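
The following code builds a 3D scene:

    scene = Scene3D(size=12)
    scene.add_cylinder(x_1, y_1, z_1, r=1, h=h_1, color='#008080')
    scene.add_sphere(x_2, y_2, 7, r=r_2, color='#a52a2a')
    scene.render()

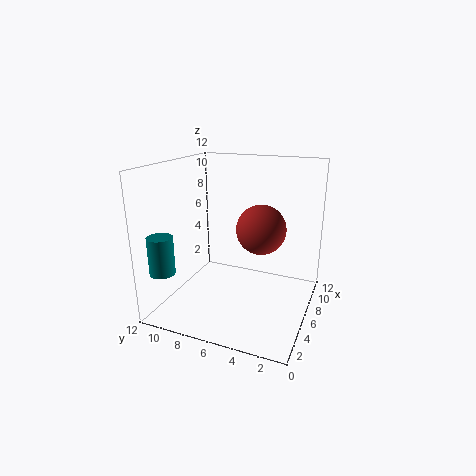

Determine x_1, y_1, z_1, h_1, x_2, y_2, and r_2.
x_1 = 1.5, y_1 = 10.5, z_1 = 4, h_1 = 3, x_2 = 6, y_2 = 4, r_2 = 2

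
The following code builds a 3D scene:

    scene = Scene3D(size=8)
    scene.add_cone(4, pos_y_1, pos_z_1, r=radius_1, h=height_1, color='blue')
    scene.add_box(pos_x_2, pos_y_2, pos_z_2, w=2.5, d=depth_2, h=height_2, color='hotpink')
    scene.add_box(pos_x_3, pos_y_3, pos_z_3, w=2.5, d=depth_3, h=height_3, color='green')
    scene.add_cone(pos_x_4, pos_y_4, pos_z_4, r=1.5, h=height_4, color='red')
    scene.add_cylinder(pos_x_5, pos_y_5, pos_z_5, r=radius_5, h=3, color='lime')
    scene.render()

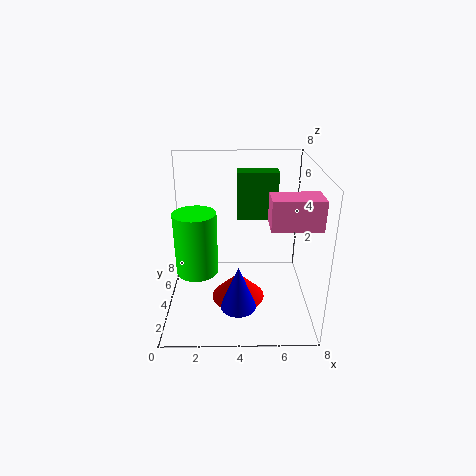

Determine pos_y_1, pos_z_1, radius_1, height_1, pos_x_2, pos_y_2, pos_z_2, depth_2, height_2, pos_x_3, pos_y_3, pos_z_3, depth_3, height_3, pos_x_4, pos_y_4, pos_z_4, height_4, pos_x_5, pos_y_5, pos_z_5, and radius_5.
pos_y_1 = 2.5
pos_z_1 = 0.5
radius_1 = 1
height_1 = 2.5
pos_x_2 = 5.5
pos_y_2 = 1.5
pos_z_2 = 5.5
depth_2 = 1.5
height_2 = 1.5
pos_x_3 = 4
pos_y_3 = 6.5
pos_z_3 = 4
depth_3 = 1
height_3 = 3
pos_x_4 = 4
pos_y_4 = 3.5
pos_z_4 = 0.5
height_4 = 1.5
pos_x_5 = 2
pos_y_5 = 1.5
pos_z_5 = 3.5
radius_5 = 1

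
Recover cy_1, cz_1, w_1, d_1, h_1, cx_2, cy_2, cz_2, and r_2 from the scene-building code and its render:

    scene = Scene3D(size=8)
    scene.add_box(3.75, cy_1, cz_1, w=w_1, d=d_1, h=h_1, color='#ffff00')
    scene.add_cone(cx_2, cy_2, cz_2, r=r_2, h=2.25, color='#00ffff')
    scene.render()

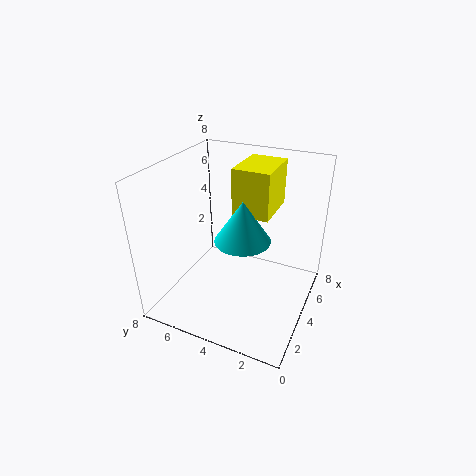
cy_1 = 2.25
cz_1 = 5.5
w_1 = 2.75
d_1 = 2
h_1 = 2.5
cx_2 = 3.5
cy_2 = 3.5
cz_2 = 4.25
r_2 = 1.5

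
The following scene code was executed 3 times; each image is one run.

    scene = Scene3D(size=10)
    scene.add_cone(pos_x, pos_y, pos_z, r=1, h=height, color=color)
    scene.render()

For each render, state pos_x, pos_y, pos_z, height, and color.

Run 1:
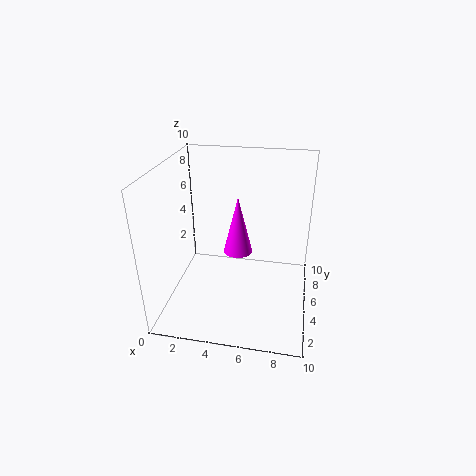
pos_x = 5, pos_y = 5, pos_z = 4, height = 4, color = 'magenta'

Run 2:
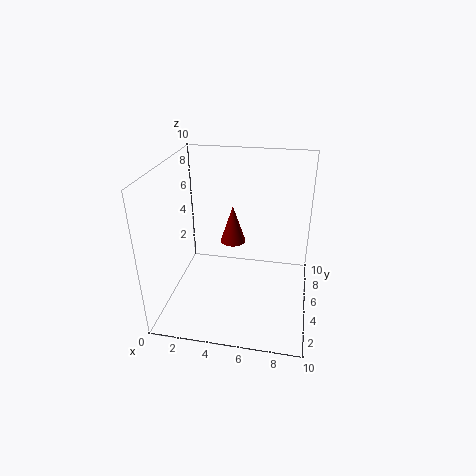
pos_x = 4, pos_y = 8, pos_z = 3, height = 3, color = 'maroon'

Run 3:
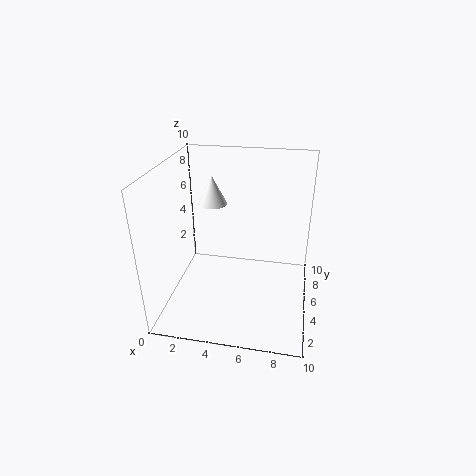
pos_x = 3, pos_y = 6, pos_z = 7, height = 2, color = 'white'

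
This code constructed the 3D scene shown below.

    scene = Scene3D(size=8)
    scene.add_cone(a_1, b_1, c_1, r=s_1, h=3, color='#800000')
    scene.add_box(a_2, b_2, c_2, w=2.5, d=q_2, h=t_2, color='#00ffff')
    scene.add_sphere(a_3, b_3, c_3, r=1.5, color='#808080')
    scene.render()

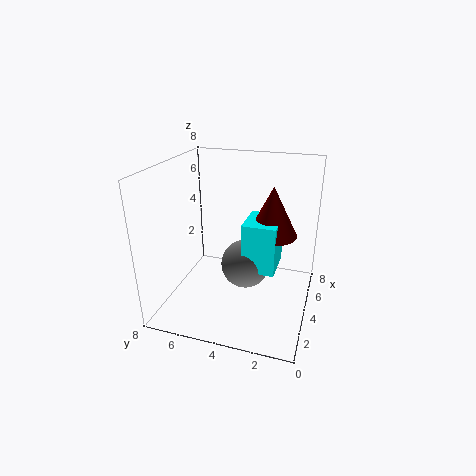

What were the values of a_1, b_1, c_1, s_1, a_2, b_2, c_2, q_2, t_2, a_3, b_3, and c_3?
a_1 = 6
b_1 = 2.5
c_1 = 3.5
s_1 = 1.5
a_2 = 4.5
b_2 = 2
c_2 = 1.5
q_2 = 2
t_2 = 3
a_3 = 5.5
b_3 = 4
c_3 = 1.5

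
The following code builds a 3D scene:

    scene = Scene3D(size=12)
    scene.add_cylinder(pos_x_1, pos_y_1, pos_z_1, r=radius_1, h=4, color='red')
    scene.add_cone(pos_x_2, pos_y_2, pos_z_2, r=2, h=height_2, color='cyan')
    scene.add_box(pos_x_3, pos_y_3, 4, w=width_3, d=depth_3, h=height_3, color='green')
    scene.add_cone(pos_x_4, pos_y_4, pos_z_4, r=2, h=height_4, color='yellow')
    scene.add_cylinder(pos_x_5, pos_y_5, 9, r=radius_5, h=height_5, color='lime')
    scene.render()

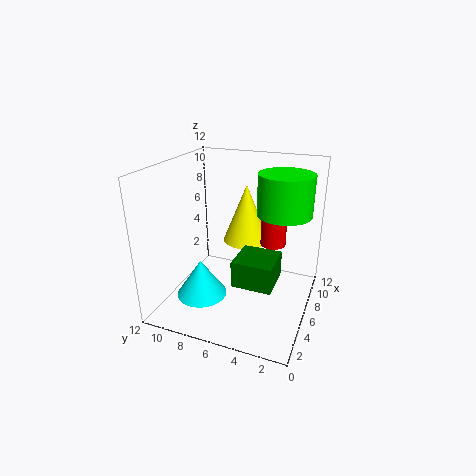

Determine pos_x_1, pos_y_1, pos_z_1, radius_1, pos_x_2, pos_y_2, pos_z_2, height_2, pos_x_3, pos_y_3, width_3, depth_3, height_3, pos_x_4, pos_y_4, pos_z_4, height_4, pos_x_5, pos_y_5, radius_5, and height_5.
pos_x_1 = 6
pos_y_1 = 3
pos_z_1 = 6
radius_1 = 1
pos_x_2 = 3
pos_y_2 = 8
pos_z_2 = 2
height_2 = 3
pos_x_3 = 2
pos_y_3 = 2
width_3 = 3
depth_3 = 3
height_3 = 2
pos_x_4 = 8
pos_y_4 = 6
pos_z_4 = 5
height_4 = 5
pos_x_5 = 5
pos_y_5 = 2
radius_5 = 2
height_5 = 3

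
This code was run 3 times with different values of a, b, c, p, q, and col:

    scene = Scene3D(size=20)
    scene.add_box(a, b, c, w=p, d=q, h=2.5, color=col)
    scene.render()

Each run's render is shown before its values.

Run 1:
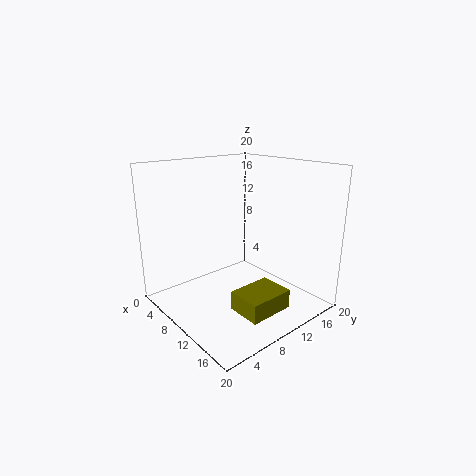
a = 14; b = 5.5; c = 2.5; p = 4.5; q = 6; col = 'olive'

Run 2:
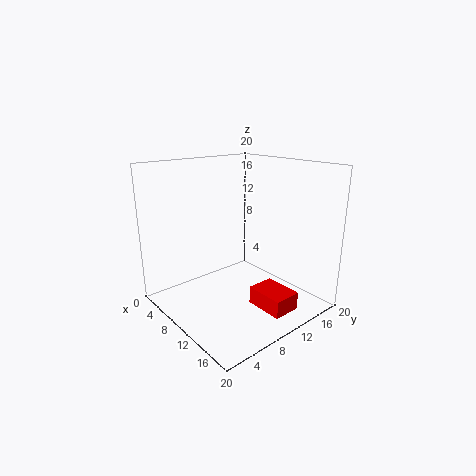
a = 12; b = 10.5; c = 0.5; p = 5.5; q = 4; col = 'red'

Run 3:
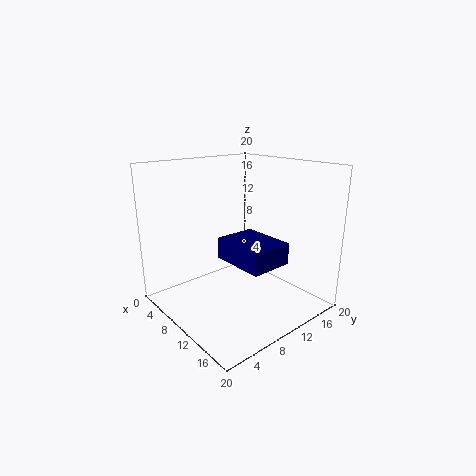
a = 13.5; b = 4; c = 10; p = 6.5; q = 5; col = 'navy'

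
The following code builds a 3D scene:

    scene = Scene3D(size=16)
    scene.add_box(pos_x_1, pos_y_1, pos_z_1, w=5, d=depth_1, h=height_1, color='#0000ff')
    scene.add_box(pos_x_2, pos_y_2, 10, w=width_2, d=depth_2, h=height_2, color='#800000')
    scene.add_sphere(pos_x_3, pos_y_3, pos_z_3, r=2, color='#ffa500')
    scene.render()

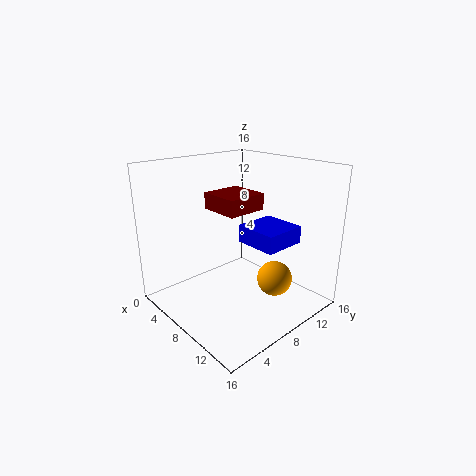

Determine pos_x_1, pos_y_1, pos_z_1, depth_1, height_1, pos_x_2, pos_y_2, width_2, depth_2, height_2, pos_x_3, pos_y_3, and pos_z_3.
pos_x_1 = 7; pos_y_1 = 9; pos_z_1 = 7; depth_1 = 5; height_1 = 2; pos_x_2 = 2; pos_y_2 = 8; width_2 = 5; depth_2 = 5; height_2 = 2; pos_x_3 = 11; pos_y_3 = 11; pos_z_3 = 3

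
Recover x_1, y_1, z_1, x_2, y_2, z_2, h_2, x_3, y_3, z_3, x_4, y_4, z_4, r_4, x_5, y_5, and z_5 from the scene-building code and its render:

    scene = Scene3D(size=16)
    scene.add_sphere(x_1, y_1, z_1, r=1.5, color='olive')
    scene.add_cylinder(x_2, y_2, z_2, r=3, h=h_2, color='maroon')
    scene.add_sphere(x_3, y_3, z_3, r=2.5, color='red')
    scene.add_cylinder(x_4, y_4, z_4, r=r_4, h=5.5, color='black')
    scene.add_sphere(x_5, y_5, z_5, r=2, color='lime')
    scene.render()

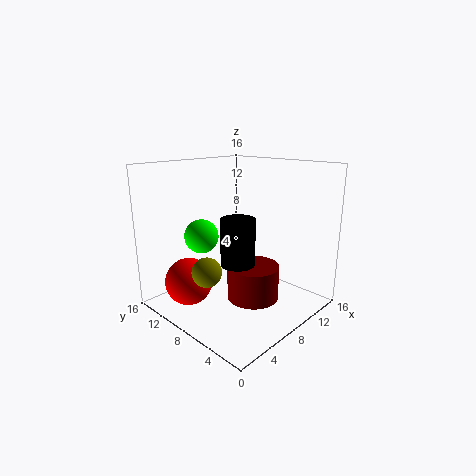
x_1 = 2.5, y_1 = 7, z_1 = 6, x_2 = 9.5, y_2 = 7, z_2 = 0.5, h_2 = 4, x_3 = 2.5, y_3 = 10, z_3 = 4, x_4 = 8.5, y_4 = 8.5, z_4 = 4.5, r_4 = 2, x_5 = 6.5, y_5 = 12.5, z_5 = 7.5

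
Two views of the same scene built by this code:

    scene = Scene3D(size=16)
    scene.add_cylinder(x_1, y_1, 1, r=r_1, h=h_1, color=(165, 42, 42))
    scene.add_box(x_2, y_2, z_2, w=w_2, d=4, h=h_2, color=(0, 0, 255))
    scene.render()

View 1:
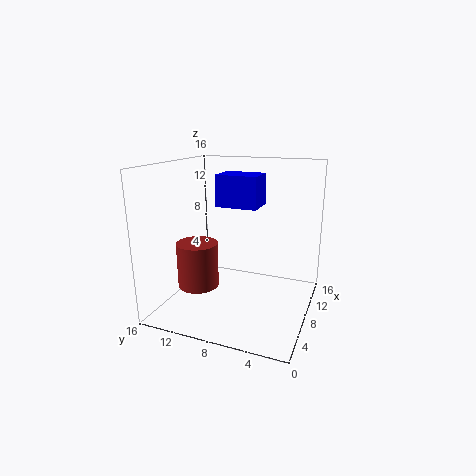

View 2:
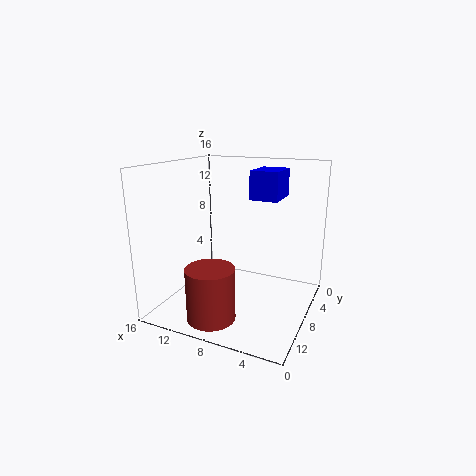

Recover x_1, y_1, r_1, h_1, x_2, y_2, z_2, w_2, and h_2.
x_1 = 8.5; y_1 = 13.5; r_1 = 2.5; h_1 = 5.5; x_2 = 3.5; y_2 = 4.5; z_2 = 12.5; w_2 = 3; h_2 = 3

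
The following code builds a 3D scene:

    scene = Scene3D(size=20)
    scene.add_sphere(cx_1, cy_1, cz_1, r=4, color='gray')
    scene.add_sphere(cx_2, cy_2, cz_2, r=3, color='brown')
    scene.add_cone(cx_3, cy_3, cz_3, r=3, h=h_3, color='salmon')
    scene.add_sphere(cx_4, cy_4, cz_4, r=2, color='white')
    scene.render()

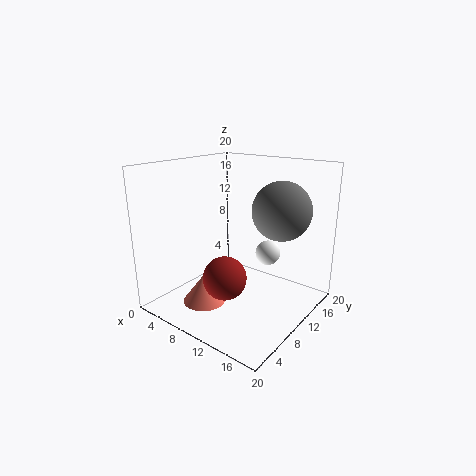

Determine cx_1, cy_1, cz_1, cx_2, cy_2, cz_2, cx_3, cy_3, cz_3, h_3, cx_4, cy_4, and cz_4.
cx_1 = 15, cy_1 = 13, cz_1 = 14, cx_2 = 10, cy_2 = 7, cz_2 = 5, cx_3 = 7, cy_3 = 6, cz_3 = 1, h_3 = 4, cx_4 = 10, cy_4 = 18, cz_4 = 5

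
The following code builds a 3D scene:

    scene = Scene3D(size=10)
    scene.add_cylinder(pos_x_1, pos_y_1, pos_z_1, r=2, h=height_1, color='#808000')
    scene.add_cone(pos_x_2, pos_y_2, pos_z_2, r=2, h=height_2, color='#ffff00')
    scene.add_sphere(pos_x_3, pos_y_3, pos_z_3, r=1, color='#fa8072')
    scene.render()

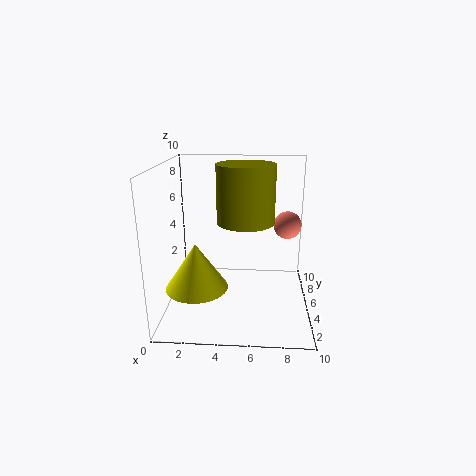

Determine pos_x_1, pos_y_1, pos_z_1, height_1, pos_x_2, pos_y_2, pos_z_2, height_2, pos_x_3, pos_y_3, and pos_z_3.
pos_x_1 = 5.5; pos_y_1 = 5.5; pos_z_1 = 6; height_1 = 4; pos_x_2 = 2.5; pos_y_2 = 2.5; pos_z_2 = 2.5; height_2 = 3; pos_x_3 = 8.5; pos_y_3 = 6.5; pos_z_3 = 5.5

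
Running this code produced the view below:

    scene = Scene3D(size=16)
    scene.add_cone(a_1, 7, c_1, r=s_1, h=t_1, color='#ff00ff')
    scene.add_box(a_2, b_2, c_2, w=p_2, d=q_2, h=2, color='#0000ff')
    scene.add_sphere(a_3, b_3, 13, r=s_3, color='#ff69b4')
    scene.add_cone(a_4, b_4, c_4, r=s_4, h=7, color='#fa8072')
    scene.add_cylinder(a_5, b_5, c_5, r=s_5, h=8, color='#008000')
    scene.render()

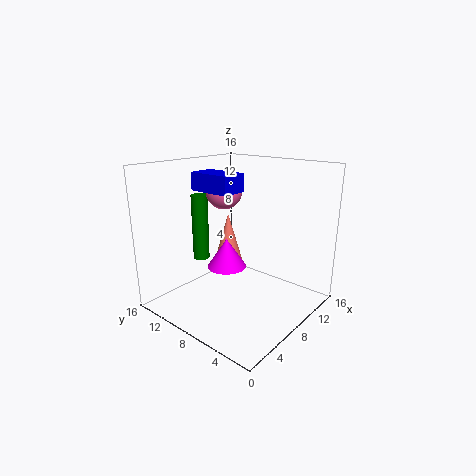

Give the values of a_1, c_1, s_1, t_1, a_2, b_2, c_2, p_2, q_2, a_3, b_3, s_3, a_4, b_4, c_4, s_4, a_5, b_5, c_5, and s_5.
a_1 = 5
c_1 = 6
s_1 = 2
t_1 = 3
a_2 = 6
b_2 = 8
c_2 = 13
p_2 = 3
q_2 = 5
a_3 = 8
b_3 = 10
s_3 = 2
a_4 = 12
b_4 = 13
c_4 = 2
s_4 = 2
a_5 = 8
b_5 = 14
c_5 = 4
s_5 = 1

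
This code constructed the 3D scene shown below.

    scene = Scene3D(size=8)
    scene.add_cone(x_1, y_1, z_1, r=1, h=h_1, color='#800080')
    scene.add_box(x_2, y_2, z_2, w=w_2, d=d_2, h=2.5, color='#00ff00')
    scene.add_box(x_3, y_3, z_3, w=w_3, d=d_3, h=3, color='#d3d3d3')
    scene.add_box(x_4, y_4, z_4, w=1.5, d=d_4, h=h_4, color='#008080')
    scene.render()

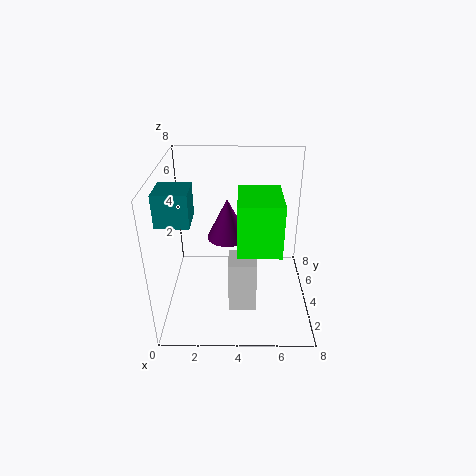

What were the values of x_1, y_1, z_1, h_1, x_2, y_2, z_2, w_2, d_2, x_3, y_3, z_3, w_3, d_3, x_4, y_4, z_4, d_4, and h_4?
x_1 = 3.5, y_1 = 2.5, z_1 = 5, h_1 = 2, x_2 = 4, y_2 = 0.5, z_2 = 5, w_2 = 2, d_2 = 2.5, x_3 = 3.5, y_3 = 2, z_3 = 0.5, w_3 = 1.5, d_3 = 1.5, x_4 = 0.5, y_4 = 0.5, z_4 = 6.5, d_4 = 1.5, h_4 = 1.5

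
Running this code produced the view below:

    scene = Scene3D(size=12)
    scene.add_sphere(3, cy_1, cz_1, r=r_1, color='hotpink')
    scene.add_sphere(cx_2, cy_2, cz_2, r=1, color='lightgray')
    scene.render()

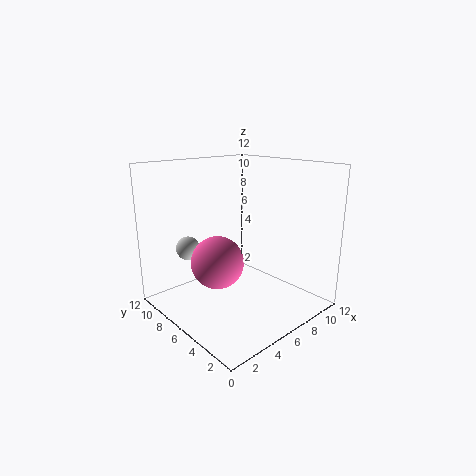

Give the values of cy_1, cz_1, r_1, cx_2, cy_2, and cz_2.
cy_1 = 5, cz_1 = 5, r_1 = 2, cx_2 = 3, cy_2 = 9, cz_2 = 5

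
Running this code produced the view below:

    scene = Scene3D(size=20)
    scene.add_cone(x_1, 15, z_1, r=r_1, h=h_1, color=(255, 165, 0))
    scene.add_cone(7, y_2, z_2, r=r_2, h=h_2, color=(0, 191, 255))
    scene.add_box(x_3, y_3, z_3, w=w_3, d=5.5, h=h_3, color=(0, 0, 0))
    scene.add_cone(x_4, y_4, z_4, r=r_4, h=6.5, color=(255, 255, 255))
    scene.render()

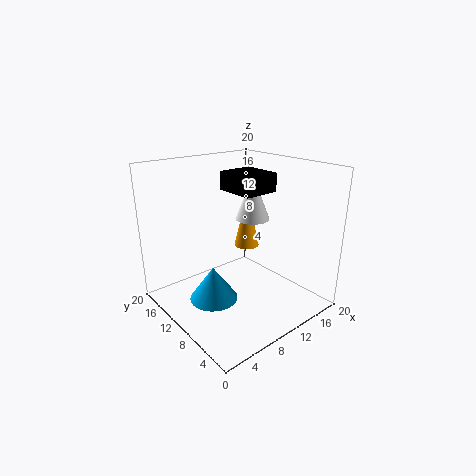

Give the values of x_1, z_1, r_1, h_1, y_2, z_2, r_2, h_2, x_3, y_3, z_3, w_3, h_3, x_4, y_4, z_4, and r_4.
x_1 = 16
z_1 = 5.5
r_1 = 2
h_1 = 9
y_2 = 12
z_2 = 0.5
r_2 = 3.5
h_2 = 5
x_3 = 9
y_3 = 7
z_3 = 16.5
w_3 = 5
h_3 = 2.5
x_4 = 14
y_4 = 11.5
z_4 = 11.5
r_4 = 2.5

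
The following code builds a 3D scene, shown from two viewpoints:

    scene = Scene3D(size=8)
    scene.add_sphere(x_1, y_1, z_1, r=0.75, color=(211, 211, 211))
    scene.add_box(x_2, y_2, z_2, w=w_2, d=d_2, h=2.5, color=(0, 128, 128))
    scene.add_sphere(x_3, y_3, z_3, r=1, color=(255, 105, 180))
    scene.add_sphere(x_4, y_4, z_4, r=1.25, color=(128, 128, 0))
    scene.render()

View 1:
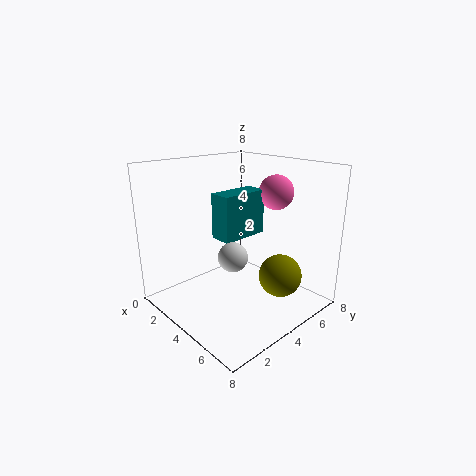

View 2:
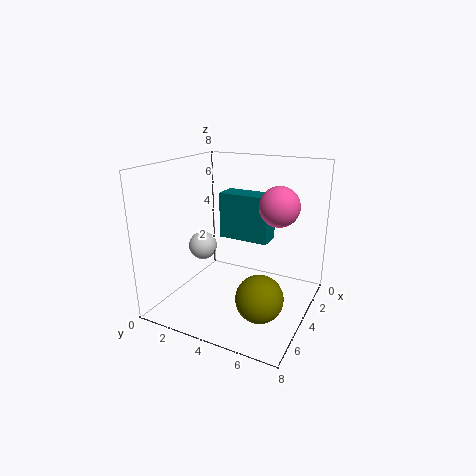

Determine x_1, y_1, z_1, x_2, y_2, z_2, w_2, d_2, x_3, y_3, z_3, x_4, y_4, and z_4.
x_1 = 5.25, y_1 = 2.5, z_1 = 3.75, x_2 = 3, y_2 = 3, z_2 = 4, w_2 = 1.25, d_2 = 2.75, x_3 = 4.5, y_3 = 6.5, z_3 = 6.25, x_4 = 5.5, y_4 = 6, z_4 = 1.5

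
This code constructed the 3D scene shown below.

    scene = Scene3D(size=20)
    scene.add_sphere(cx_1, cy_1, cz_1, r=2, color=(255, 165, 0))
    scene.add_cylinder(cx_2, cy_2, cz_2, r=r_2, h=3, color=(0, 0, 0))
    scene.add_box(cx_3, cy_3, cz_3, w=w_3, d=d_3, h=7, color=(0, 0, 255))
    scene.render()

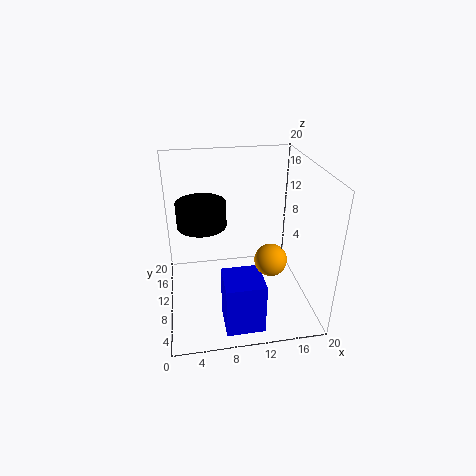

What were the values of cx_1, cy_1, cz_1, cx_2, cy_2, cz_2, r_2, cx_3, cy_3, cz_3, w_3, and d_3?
cx_1 = 13, cy_1 = 4, cz_1 = 10, cx_2 = 5, cy_2 = 7, cz_2 = 14, r_2 = 3, cx_3 = 7, cy_3 = 1, cz_3 = 1, w_3 = 5, d_3 = 5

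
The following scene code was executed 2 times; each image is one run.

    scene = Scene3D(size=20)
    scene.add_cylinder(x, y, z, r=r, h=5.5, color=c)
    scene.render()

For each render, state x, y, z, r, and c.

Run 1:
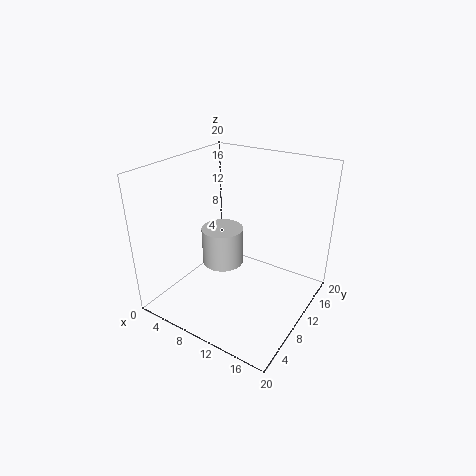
x = 7, y = 10.5, z = 5, r = 3, c = 'lightgray'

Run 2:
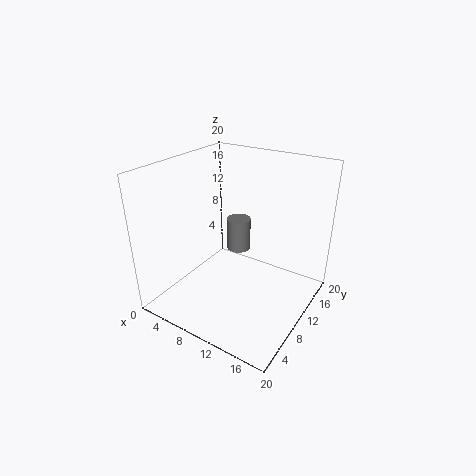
x = 5, y = 18, z = 3, r = 2, c = 'gray'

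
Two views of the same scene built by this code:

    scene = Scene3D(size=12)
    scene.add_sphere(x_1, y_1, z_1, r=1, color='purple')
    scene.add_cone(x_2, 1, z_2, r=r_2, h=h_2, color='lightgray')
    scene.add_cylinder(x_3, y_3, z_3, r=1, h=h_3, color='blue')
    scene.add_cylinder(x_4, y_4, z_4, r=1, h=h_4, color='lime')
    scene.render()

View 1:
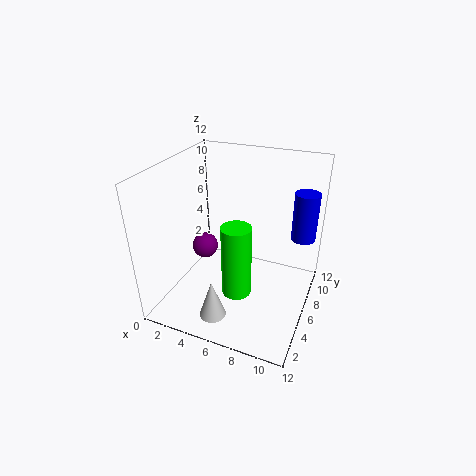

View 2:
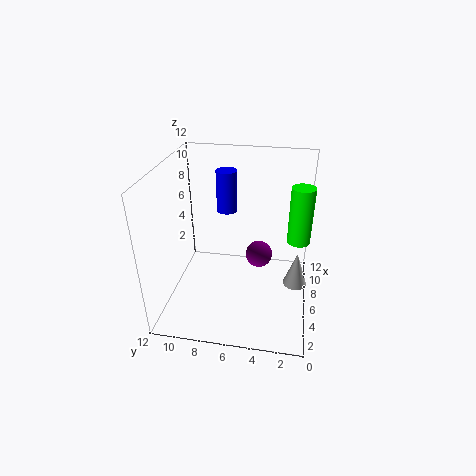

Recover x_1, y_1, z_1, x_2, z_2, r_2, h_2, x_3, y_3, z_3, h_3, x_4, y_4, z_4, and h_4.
x_1 = 4, y_1 = 4, z_1 = 6, x_2 = 6, z_2 = 2, r_2 = 1, h_2 = 3, x_3 = 11, y_3 = 8, z_3 = 6, h_3 = 4, x_4 = 8, y_4 = 1, z_4 = 5, h_4 = 5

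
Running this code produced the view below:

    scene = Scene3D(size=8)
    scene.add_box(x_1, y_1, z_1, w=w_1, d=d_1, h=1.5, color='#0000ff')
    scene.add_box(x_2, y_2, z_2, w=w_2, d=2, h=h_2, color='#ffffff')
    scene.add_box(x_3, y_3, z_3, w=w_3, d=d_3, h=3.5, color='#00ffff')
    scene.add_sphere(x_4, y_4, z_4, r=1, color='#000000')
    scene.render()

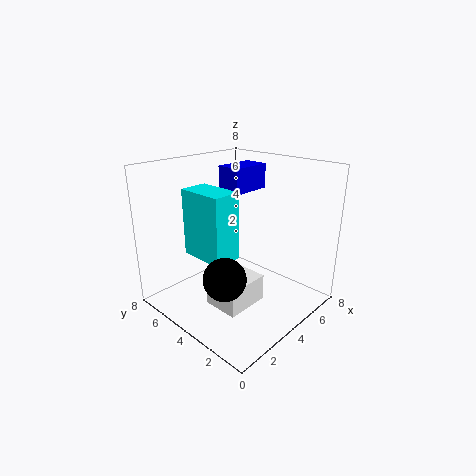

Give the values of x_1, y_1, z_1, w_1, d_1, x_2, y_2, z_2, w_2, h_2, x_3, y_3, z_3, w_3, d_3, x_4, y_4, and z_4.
x_1 = 5; y_1 = 5; z_1 = 6; w_1 = 2.5; d_1 = 1.5; x_2 = 2; y_2 = 2.5; z_2 = 0.5; w_2 = 2.5; h_2 = 1.5; x_3 = 1.5; y_3 = 3; z_3 = 3.5; w_3 = 1.5; d_3 = 2.5; x_4 = 1; y_4 = 2; z_4 = 3.5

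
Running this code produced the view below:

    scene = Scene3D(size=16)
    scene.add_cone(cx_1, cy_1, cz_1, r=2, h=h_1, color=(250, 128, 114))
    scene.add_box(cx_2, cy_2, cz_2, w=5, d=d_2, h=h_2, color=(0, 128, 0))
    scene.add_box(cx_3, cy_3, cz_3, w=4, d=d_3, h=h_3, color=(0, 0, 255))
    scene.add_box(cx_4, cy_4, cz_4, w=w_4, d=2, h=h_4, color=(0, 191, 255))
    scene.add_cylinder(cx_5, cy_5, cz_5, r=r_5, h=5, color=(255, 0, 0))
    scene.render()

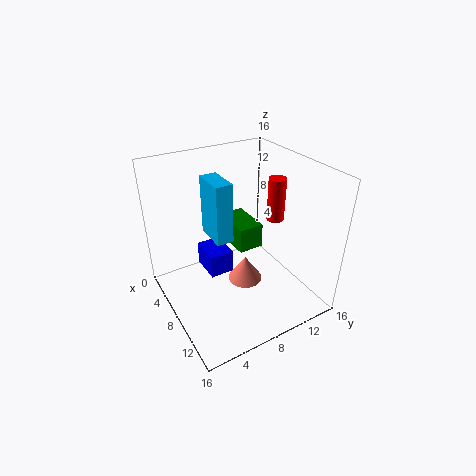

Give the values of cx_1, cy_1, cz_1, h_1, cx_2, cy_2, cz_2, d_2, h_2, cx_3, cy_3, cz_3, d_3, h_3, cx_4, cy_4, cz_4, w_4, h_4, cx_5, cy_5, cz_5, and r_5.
cx_1 = 8, cy_1 = 9, cz_1 = 2, h_1 = 3, cx_2 = 2, cy_2 = 9, cz_2 = 5, d_2 = 3, h_2 = 3, cx_3 = 1, cy_3 = 6, cz_3 = 1, d_3 = 3, h_3 = 3, cx_4 = 3, cy_4 = 6, cz_4 = 7, w_4 = 4, h_4 = 7, cx_5 = 8, cy_5 = 13, cz_5 = 9, r_5 = 1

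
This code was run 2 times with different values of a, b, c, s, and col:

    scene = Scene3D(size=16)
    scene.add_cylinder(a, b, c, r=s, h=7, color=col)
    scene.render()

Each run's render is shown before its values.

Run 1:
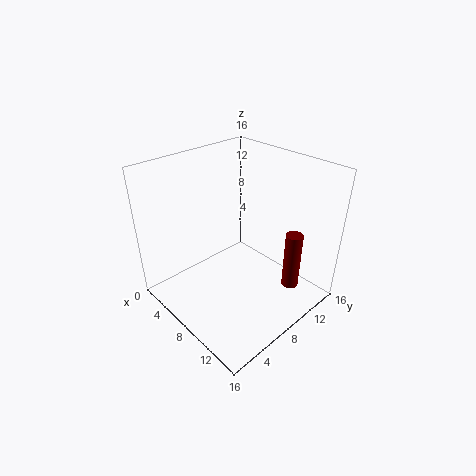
a = 12; b = 13; c = 1; s = 1; col = 'maroon'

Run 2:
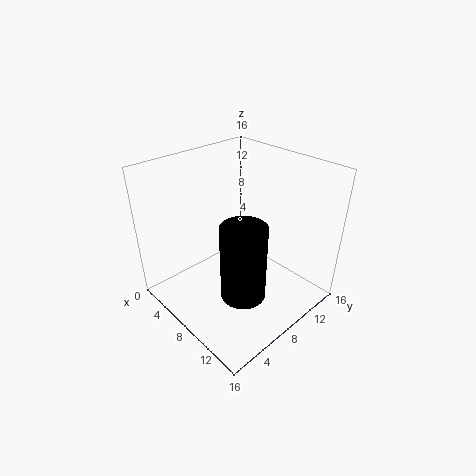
a = 14; b = 3; c = 7; s = 2; col = 'black'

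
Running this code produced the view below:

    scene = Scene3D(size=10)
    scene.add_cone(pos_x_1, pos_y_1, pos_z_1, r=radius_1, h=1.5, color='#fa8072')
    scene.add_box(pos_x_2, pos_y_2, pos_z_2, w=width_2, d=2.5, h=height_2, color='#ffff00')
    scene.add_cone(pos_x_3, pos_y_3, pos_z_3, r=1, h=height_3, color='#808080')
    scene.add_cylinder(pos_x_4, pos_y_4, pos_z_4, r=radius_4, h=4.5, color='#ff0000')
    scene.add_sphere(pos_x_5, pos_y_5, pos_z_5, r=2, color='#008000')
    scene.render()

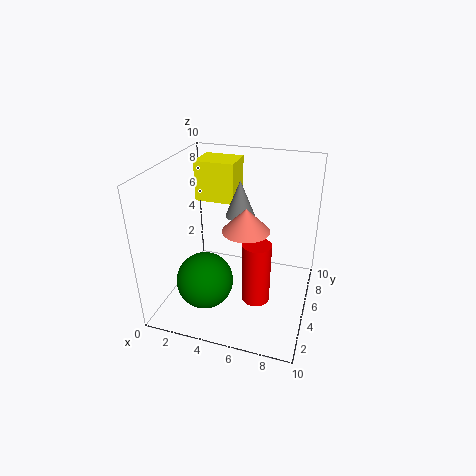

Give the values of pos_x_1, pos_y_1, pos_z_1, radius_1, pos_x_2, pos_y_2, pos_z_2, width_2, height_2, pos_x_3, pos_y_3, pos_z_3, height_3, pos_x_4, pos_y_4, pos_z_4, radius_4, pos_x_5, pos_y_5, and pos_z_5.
pos_x_1 = 6
pos_y_1 = 3.5
pos_z_1 = 6.5
radius_1 = 1.5
pos_x_2 = 1
pos_y_2 = 7
pos_z_2 = 6.5
width_2 = 3
height_2 = 3
pos_x_3 = 5
pos_y_3 = 5.5
pos_z_3 = 6.5
height_3 = 2.5
pos_x_4 = 6.5
pos_y_4 = 4.5
pos_z_4 = 0.5
radius_4 = 1
pos_x_5 = 3
pos_y_5 = 3.5
pos_z_5 = 2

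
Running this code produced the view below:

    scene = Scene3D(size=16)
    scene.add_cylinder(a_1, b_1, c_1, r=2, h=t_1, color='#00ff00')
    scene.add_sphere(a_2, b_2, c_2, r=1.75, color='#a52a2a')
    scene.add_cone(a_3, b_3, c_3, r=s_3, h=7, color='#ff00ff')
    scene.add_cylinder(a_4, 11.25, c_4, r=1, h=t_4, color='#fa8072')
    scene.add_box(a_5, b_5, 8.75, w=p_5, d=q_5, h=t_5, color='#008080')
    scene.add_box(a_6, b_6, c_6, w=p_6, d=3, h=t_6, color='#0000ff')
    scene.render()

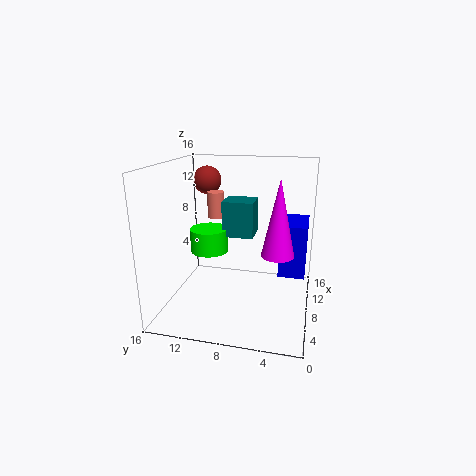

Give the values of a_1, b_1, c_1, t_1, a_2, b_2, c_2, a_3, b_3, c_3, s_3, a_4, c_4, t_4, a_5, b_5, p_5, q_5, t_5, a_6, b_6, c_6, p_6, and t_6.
a_1 = 6.25
b_1 = 10.75
c_1 = 7
t_1 = 2.5
a_2 = 13.5
b_2 = 13.25
c_2 = 13.25
a_3 = 2.5
b_3 = 3
c_3 = 8.75
s_3 = 1.5
a_4 = 10.5
c_4 = 9.5
t_4 = 3
a_5 = 6
b_5 = 6
p_5 = 3
q_5 = 3.25
t_5 = 3.75
a_6 = 8.5
b_6 = 0.5
c_6 = 3.5
p_6 = 5.25
t_6 = 6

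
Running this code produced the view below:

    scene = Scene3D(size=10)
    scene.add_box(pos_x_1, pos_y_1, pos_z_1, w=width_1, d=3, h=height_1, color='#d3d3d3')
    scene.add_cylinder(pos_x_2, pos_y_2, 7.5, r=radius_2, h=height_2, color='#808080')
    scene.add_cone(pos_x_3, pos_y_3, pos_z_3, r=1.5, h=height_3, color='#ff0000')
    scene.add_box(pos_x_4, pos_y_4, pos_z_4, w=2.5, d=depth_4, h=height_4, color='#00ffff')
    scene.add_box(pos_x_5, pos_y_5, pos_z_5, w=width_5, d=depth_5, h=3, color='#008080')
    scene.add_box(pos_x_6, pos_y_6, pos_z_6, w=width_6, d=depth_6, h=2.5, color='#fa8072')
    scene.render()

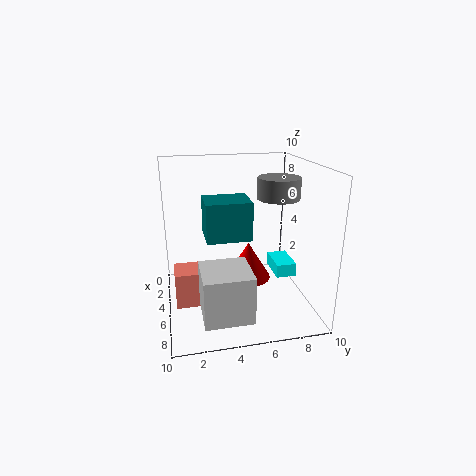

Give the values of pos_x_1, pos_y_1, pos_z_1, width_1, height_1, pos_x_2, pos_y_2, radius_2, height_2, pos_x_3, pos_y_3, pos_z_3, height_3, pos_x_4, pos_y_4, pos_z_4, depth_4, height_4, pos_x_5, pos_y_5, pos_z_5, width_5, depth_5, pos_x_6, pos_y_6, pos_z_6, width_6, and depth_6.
pos_x_1 = 7; pos_y_1 = 2; pos_z_1 = 1.5; width_1 = 3; height_1 = 3; pos_x_2 = 4.5; pos_y_2 = 8; radius_2 = 1.5; height_2 = 1.5; pos_x_3 = 6; pos_y_3 = 5.5; pos_z_3 = 2.5; height_3 = 2.5; pos_x_4 = 2.5; pos_y_4 = 8; pos_z_4 = 1.5; depth_4 = 1.5; height_4 = 1; pos_x_5 = 0.5; pos_y_5 = 3; pos_z_5 = 4; width_5 = 3; depth_5 = 3.5; pos_x_6 = 4; pos_y_6 = 0.5; pos_z_6 = 0.5; width_6 = 2; depth_6 = 3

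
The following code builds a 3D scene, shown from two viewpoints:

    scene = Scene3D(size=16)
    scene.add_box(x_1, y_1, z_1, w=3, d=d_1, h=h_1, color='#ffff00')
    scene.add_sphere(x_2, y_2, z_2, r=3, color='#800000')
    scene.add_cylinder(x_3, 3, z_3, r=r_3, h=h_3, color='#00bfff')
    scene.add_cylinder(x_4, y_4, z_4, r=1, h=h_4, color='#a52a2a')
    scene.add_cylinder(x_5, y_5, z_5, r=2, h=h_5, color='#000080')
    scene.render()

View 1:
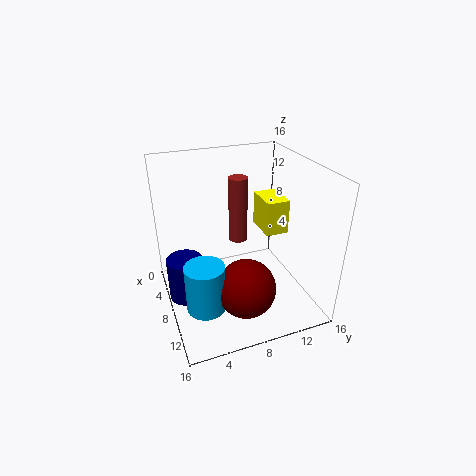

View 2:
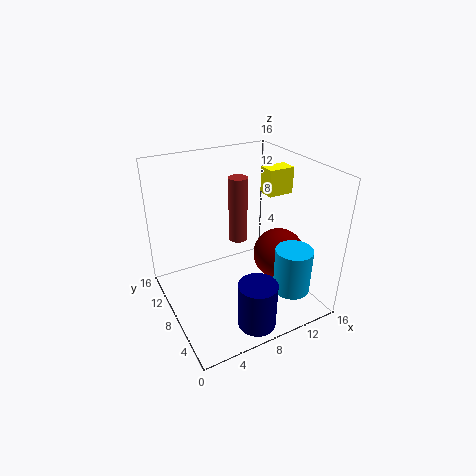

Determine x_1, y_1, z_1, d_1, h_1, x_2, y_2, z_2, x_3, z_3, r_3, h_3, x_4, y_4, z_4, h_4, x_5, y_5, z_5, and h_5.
x_1 = 12; y_1 = 8; z_1 = 12; d_1 = 2; h_1 = 3; x_2 = 13; y_2 = 7; z_2 = 5; x_3 = 12; z_3 = 3; r_3 = 2; h_3 = 5; x_4 = 8; y_4 = 8; z_4 = 8; h_4 = 7; x_5 = 7; y_5 = 2; z_5 = 1; h_5 = 5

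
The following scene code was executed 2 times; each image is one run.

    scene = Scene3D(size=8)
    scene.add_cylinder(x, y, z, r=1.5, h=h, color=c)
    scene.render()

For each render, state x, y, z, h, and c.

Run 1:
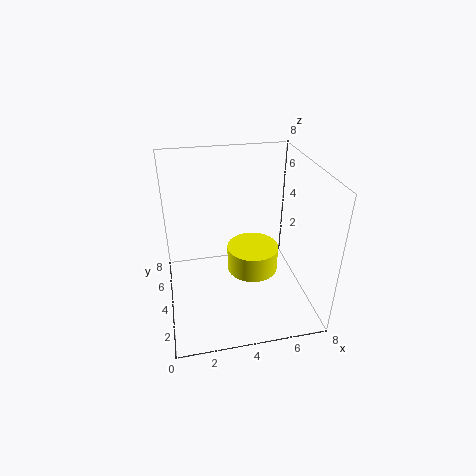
x = 5
y = 4.5
z = 1.5
h = 1.5
c = 'yellow'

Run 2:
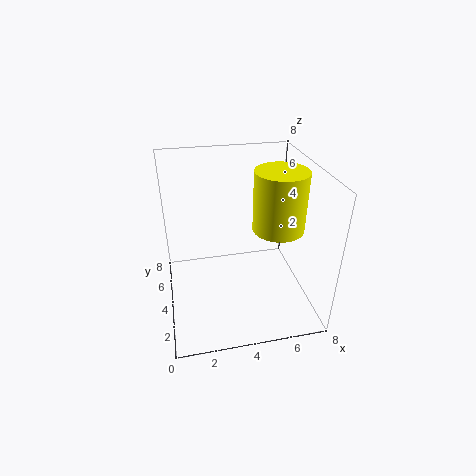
x = 6.5
y = 4.5
z = 4
h = 3.5
c = 'yellow'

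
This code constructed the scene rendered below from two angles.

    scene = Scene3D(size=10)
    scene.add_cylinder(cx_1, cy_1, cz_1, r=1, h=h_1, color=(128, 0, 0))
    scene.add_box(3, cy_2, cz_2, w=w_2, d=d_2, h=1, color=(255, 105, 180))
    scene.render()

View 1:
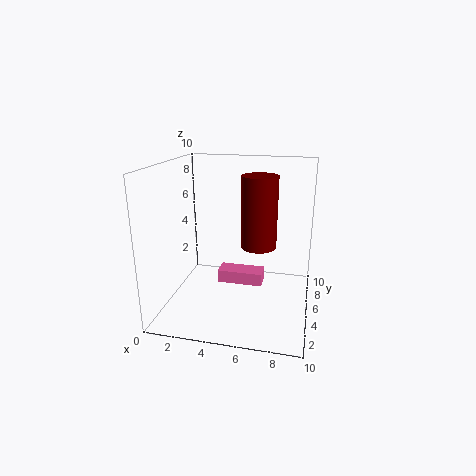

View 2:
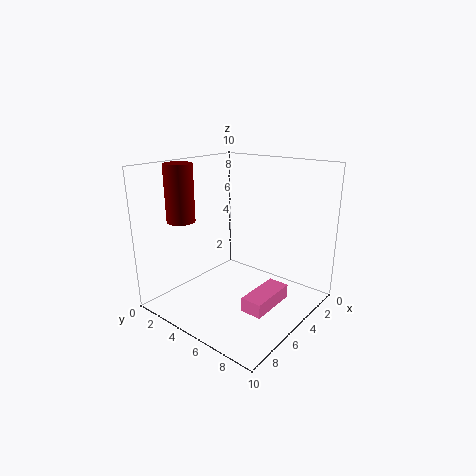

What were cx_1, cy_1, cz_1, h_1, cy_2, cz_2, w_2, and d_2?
cx_1 = 7, cy_1 = 1.5, cz_1 = 6, h_1 = 4, cy_2 = 6.5, cz_2 = 0.5, w_2 = 3.5, d_2 = 1.5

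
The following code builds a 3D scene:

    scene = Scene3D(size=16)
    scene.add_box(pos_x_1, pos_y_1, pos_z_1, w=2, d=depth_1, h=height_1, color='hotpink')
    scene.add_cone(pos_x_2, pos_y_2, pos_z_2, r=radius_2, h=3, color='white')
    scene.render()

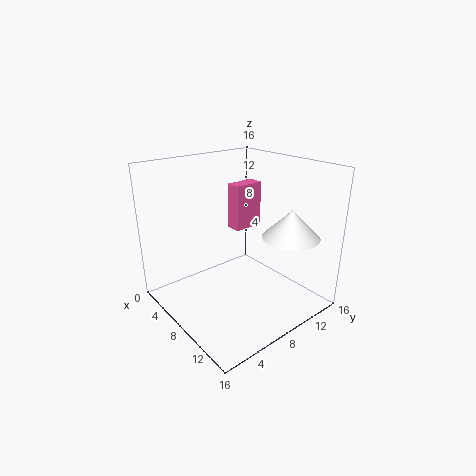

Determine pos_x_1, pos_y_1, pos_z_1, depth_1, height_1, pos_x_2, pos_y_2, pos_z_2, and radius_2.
pos_x_1 = 1, pos_y_1 = 12, pos_z_1 = 6, depth_1 = 4, height_1 = 6, pos_x_2 = 13, pos_y_2 = 11, pos_z_2 = 9, radius_2 = 3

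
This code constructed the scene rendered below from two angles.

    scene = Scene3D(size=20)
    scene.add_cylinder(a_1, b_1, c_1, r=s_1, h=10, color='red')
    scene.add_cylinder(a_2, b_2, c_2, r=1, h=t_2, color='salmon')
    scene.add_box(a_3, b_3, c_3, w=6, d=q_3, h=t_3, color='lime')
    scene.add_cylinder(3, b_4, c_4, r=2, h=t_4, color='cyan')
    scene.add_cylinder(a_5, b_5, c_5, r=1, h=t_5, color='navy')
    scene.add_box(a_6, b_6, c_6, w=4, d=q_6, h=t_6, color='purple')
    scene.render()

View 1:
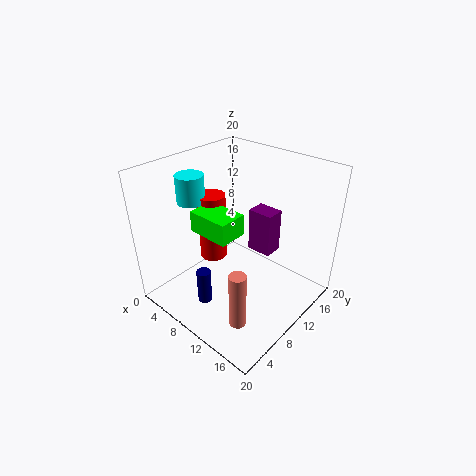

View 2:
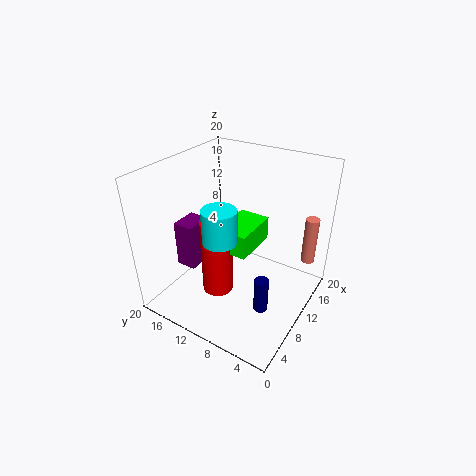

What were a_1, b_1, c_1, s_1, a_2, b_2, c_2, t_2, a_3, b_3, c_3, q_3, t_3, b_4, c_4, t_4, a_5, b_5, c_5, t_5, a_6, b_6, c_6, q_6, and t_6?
a_1 = 5
b_1 = 10
c_1 = 5
s_1 = 2
a_2 = 17
b_2 = 2
c_2 = 5
t_2 = 7
a_3 = 5
b_3 = 6
c_3 = 11
q_3 = 4
t_3 = 3
b_4 = 8
c_4 = 14
t_4 = 4
a_5 = 8
b_5 = 5
c_5 = 1
t_5 = 5
a_6 = 7
b_6 = 16
c_6 = 4
q_6 = 3
t_6 = 7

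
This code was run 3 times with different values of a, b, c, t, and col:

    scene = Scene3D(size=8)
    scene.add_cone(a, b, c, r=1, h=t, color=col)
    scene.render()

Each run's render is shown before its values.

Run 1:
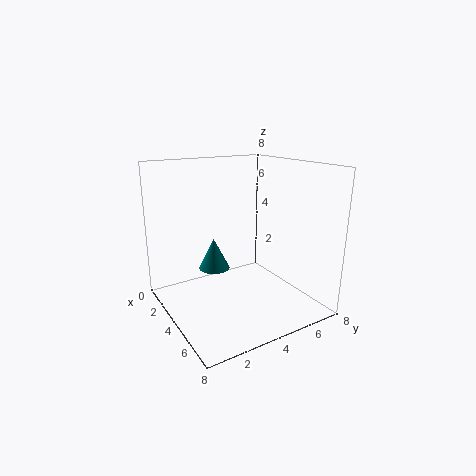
a = 1; b = 4; c = 1; t = 2; col = 'teal'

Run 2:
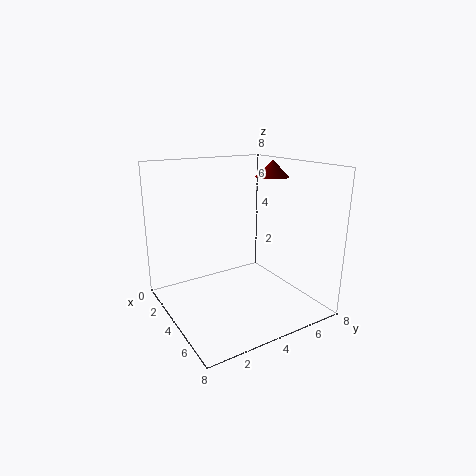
a = 3; b = 7; c = 7; t = 1; col = 'maroon'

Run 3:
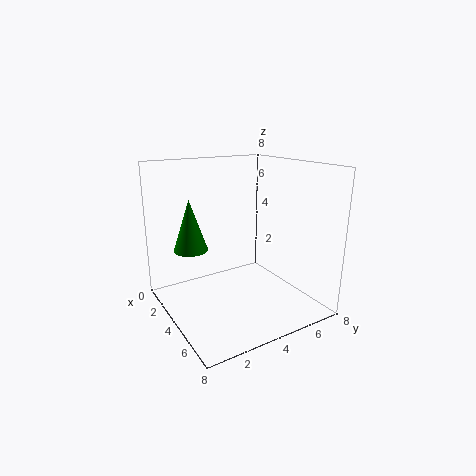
a = 2; b = 2; c = 3; t = 3; col = 'green'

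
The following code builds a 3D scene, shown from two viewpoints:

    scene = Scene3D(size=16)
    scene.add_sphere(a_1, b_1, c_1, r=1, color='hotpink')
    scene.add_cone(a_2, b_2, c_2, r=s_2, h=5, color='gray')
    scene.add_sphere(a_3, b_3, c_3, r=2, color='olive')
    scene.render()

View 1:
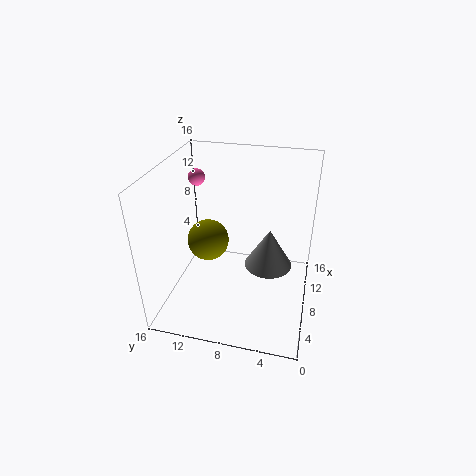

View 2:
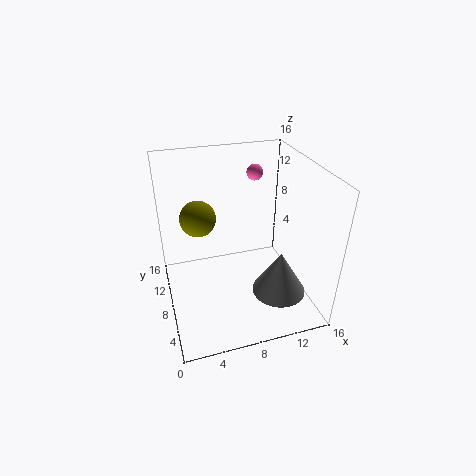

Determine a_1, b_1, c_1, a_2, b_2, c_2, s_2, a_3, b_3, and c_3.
a_1 = 12, b_1 = 14, c_1 = 13, a_2 = 12, b_2 = 5, c_2 = 2, s_2 = 3, a_3 = 4, b_3 = 10, c_3 = 10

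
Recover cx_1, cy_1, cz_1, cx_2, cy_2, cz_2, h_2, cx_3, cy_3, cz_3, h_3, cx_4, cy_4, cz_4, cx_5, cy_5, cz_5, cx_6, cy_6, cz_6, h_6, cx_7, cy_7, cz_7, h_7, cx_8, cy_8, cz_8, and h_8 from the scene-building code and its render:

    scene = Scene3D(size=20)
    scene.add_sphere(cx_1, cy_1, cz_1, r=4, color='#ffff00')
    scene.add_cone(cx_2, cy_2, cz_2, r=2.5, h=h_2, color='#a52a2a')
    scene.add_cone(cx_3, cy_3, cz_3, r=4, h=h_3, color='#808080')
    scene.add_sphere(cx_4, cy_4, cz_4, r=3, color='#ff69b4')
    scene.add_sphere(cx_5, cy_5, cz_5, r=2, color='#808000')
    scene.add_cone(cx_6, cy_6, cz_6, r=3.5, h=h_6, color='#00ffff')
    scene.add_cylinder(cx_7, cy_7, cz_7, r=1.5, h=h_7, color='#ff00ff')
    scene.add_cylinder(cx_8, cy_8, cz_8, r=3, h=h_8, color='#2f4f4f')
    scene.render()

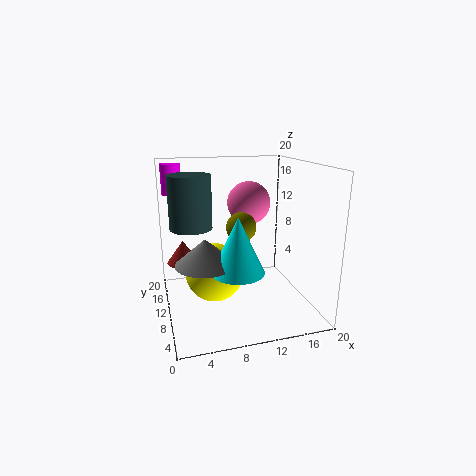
cx_1 = 6.5, cy_1 = 9.5, cz_1 = 5.5, cx_2 = 3, cy_2 = 16.5, cz_2 = 4.5, h_2 = 3.5, cx_3 = 5, cy_3 = 8, cz_3 = 7.5, h_3 = 3.5, cx_4 = 12, cy_4 = 11.5, cz_4 = 14.5, cx_5 = 10, cy_5 = 8.5, cz_5 = 12, cx_6 = 9, cy_6 = 6.5, cz_6 = 6.5, h_6 = 7.5, cx_7 = 2, cy_7 = 18, cz_7 = 15, h_7 = 4.5, cx_8 = 4, cy_8 = 13, cz_8 = 11, h_8 = 7.5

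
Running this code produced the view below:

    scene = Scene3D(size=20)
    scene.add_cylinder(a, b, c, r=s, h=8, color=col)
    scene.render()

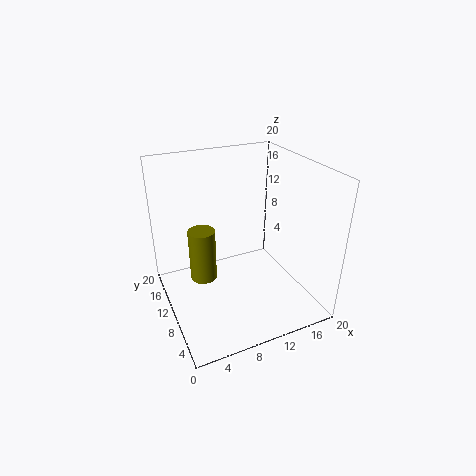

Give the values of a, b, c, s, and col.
a = 6, b = 14, c = 2, s = 2, col = 'olive'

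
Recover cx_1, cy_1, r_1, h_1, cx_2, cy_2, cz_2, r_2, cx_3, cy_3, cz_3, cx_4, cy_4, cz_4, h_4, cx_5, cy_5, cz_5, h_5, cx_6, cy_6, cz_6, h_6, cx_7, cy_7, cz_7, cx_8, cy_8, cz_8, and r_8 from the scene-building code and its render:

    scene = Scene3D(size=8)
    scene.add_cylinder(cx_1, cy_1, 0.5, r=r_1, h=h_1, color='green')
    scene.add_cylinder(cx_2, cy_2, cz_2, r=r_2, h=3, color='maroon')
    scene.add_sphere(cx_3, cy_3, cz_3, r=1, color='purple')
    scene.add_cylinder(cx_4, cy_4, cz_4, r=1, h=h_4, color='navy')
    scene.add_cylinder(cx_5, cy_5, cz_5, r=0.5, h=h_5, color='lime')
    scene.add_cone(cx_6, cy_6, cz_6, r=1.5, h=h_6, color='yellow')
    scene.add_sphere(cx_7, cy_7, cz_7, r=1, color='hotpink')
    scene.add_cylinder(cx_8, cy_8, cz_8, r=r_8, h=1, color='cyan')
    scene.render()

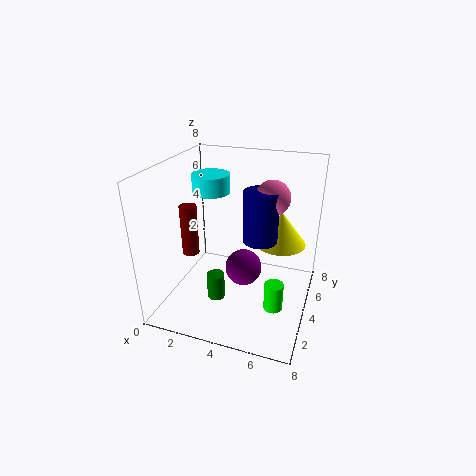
cx_1 = 3; cy_1 = 3; r_1 = 0.5; h_1 = 1.5; cx_2 = 1; cy_2 = 4; cz_2 = 2.5; r_2 = 0.5; cx_3 = 4.5; cy_3 = 3.5; cz_3 = 2.5; cx_4 = 5; cy_4 = 5; cz_4 = 3.5; h_4 = 3; cx_5 = 6.5; cy_5 = 2.5; cz_5 = 1; h_5 = 1.5; cx_6 = 6; cy_6 = 6; cz_6 = 3; h_6 = 2; cx_7 = 5.5; cy_7 = 5.5; cz_7 = 6; cx_8 = 2.5; cy_8 = 4; cz_8 = 6.5; r_8 = 1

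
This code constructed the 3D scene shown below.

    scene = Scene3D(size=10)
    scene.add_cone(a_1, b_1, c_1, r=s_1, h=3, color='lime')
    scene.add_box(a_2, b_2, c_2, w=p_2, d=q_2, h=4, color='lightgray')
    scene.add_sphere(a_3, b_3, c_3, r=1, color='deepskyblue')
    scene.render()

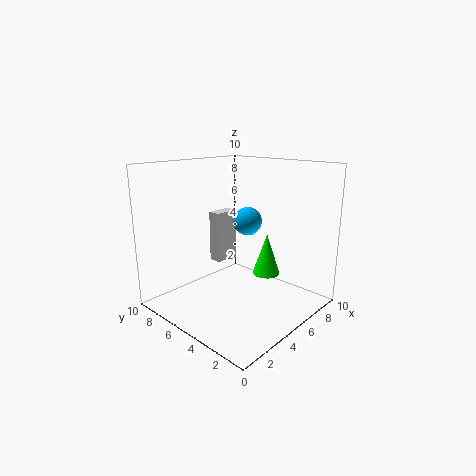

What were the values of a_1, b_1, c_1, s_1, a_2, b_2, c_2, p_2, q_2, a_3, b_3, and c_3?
a_1 = 7, b_1 = 4, c_1 = 2, s_1 = 1, a_2 = 6, b_2 = 8, c_2 = 2, p_2 = 2, q_2 = 1, a_3 = 6, b_3 = 5, c_3 = 6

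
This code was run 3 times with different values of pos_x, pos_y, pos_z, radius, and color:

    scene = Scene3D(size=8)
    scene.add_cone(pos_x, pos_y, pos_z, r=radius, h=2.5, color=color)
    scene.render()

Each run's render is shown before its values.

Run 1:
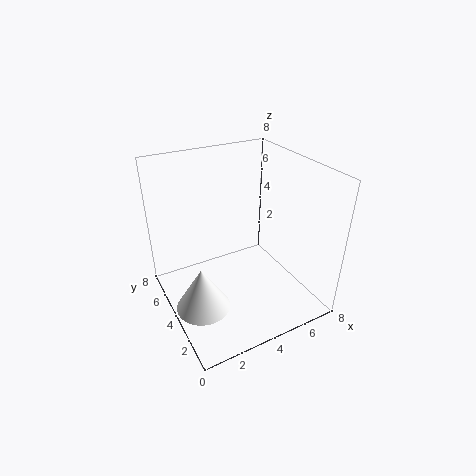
pos_x = 1.5
pos_y = 3.5
pos_z = 0.5
radius = 1.5
color = 'white'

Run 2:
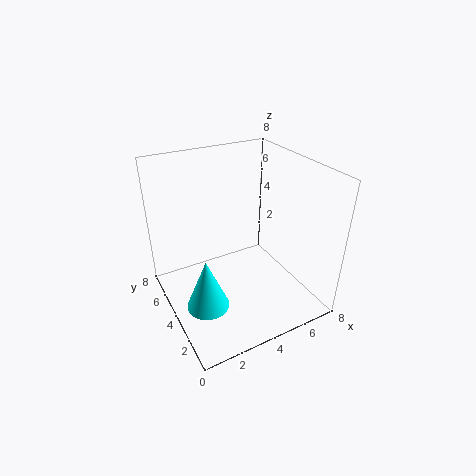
pos_x = 1
pos_y = 1.5
pos_z = 2.5
radius = 1
color = 'cyan'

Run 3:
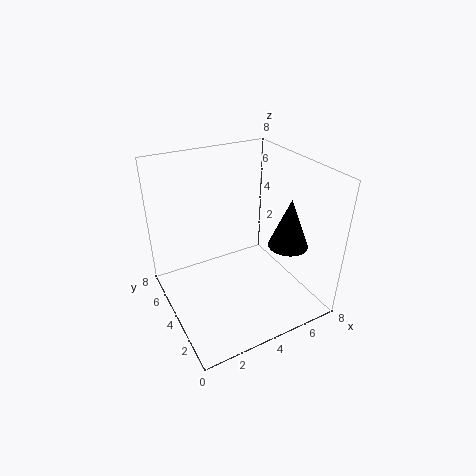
pos_x = 5.5
pos_y = 1.5
pos_z = 4.5
radius = 1
color = 'black'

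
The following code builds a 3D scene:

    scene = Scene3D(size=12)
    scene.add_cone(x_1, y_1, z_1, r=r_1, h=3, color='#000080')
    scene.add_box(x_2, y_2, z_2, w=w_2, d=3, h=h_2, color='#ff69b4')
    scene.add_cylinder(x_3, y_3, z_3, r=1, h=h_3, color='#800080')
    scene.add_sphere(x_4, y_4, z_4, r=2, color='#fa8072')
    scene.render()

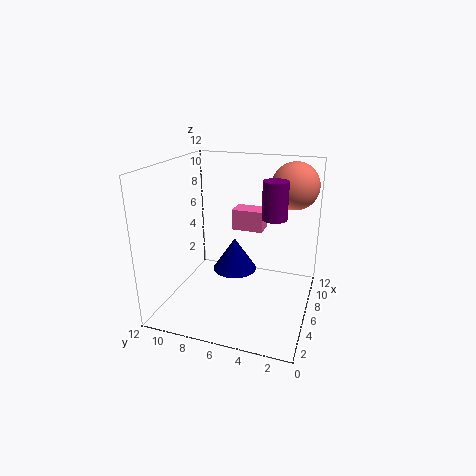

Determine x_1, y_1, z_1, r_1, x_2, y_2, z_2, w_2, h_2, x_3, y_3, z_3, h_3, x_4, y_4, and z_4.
x_1 = 8; y_1 = 7; z_1 = 2; r_1 = 2; x_2 = 10; y_2 = 5; z_2 = 5; w_2 = 2; h_2 = 2; x_3 = 6; y_3 = 3; z_3 = 8; h_3 = 3; x_4 = 9; y_4 = 2; z_4 = 10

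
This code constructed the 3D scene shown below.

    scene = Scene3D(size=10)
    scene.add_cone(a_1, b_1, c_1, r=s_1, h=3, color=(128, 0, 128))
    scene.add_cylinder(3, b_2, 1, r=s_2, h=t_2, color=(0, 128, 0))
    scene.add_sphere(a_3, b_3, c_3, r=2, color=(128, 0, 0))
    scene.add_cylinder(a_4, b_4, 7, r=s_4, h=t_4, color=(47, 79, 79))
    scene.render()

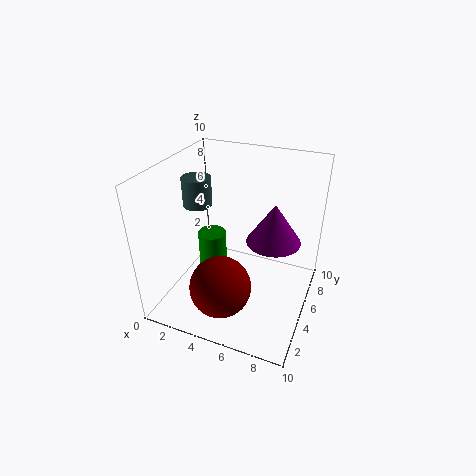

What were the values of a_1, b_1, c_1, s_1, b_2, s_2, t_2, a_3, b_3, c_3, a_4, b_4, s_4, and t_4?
a_1 = 7; b_1 = 7; c_1 = 4; s_1 = 2; b_2 = 5; s_2 = 1; t_2 = 4; a_3 = 5; b_3 = 2; c_3 = 3; a_4 = 2; b_4 = 5; s_4 = 1; t_4 = 2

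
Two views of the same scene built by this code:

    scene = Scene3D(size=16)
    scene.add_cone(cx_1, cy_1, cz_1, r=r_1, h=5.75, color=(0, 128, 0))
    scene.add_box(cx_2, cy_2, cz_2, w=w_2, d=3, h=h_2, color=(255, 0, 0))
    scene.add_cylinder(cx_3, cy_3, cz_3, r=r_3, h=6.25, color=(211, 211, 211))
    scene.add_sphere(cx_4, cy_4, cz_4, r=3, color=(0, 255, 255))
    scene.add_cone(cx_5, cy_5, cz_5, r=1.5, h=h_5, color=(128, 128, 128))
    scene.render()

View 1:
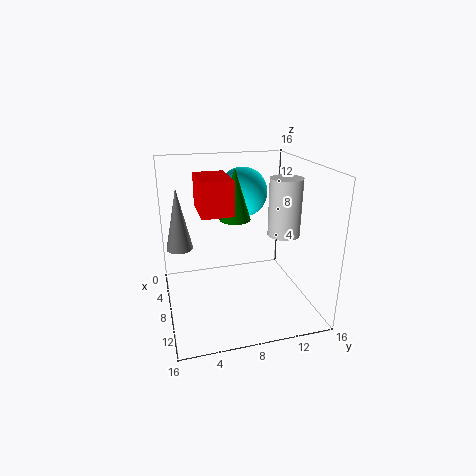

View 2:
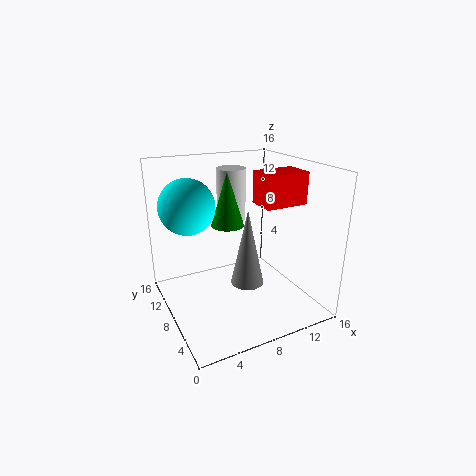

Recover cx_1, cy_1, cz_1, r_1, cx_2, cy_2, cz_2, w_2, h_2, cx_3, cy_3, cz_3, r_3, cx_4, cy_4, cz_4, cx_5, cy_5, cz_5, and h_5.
cx_1 = 6.75, cy_1 = 8, cz_1 = 9.75, r_1 = 1.75, cx_2 = 8.75, cy_2 = 3.25, cz_2 = 12.5, w_2 = 4.5, h_2 = 3.25, cx_3 = 9.5, cy_3 = 12.75, cz_3 = 8.5, r_3 = 1.75, cx_4 = 3, cy_4 = 10, cz_4 = 11.75, cx_5 = 5.75, cy_5 = 1.75, cz_5 = 6.5, h_5 = 7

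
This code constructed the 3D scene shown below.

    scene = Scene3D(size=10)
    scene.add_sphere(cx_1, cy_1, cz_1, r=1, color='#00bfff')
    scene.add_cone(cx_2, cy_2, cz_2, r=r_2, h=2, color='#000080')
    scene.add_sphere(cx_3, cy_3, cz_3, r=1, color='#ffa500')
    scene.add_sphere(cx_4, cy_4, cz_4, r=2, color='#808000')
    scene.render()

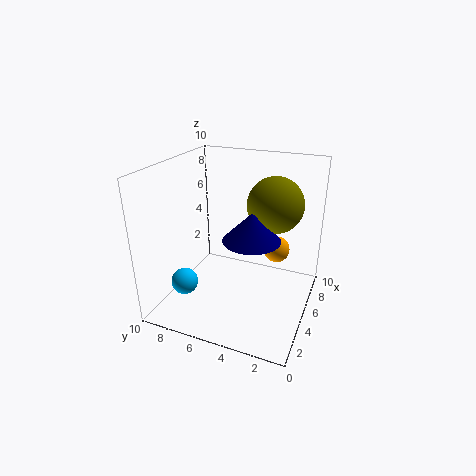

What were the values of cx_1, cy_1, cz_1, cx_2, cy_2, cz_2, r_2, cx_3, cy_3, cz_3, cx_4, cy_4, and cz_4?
cx_1 = 4; cy_1 = 9; cz_1 = 1; cx_2 = 5; cy_2 = 4; cz_2 = 5; r_2 = 2; cx_3 = 8; cy_3 = 3; cz_3 = 3; cx_4 = 7; cy_4 = 3; cz_4 = 7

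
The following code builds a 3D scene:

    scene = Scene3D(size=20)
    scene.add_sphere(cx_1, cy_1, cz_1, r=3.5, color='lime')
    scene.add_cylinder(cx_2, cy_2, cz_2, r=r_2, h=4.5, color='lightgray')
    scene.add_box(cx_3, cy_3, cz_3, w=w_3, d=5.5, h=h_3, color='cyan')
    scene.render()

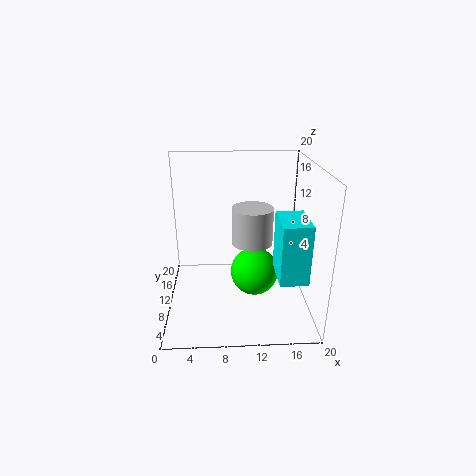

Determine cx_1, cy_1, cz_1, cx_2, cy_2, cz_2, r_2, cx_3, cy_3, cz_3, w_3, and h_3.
cx_1 = 12.5
cy_1 = 11
cz_1 = 4
cx_2 = 11.5
cy_2 = 5.5
cz_2 = 11.5
r_2 = 2.5
cx_3 = 14.5
cy_3 = 1.5
cz_3 = 7.5
w_3 = 3.5
h_3 = 7.5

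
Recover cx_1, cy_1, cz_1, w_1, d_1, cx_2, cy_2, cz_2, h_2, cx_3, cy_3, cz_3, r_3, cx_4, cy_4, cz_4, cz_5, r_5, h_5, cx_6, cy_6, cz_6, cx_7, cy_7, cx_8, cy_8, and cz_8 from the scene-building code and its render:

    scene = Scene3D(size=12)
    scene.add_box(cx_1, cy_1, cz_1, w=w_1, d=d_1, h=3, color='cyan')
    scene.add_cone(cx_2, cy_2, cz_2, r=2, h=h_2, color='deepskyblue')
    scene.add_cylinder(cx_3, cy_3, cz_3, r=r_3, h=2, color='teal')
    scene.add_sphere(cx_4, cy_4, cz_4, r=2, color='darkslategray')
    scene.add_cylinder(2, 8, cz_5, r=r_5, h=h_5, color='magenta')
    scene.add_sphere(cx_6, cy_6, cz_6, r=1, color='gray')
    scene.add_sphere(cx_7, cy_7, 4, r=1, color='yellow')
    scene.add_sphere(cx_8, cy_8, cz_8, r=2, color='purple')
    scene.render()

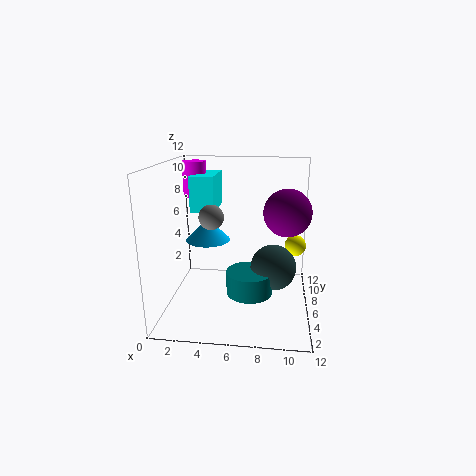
cx_1 = 2, cy_1 = 6, cz_1 = 8, w_1 = 2, d_1 = 4, cx_2 = 3, cy_2 = 8, cz_2 = 5, h_2 = 2, cx_3 = 7, cy_3 = 6, cz_3 = 1, r_3 = 2, cx_4 = 9, cy_4 = 7, cz_4 = 3, cz_5 = 9, r_5 = 1, h_5 = 3, cx_6 = 4, cy_6 = 5, cz_6 = 8, cx_7 = 11, cy_7 = 10, cx_8 = 10, cy_8 = 7, cz_8 = 8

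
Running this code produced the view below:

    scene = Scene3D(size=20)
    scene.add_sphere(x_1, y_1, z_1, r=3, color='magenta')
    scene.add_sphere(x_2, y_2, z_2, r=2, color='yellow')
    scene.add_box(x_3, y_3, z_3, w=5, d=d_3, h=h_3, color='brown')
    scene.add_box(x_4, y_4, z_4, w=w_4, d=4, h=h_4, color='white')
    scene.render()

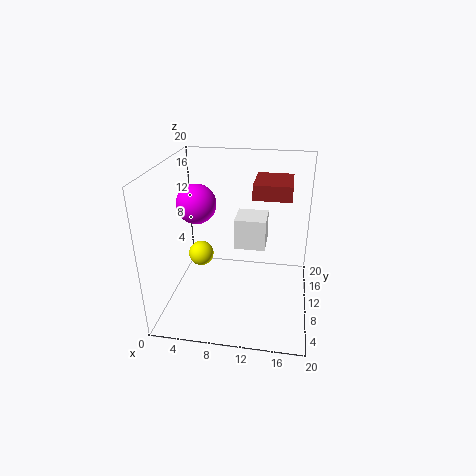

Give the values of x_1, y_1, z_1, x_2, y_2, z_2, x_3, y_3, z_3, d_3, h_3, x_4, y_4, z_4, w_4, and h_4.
x_1 = 3; y_1 = 14; z_1 = 13; x_2 = 3; y_2 = 15; z_2 = 4; x_3 = 12; y_3 = 9; z_3 = 16; d_3 = 6; h_3 = 2; x_4 = 10; y_4 = 7; z_4 = 10; w_4 = 4; h_4 = 4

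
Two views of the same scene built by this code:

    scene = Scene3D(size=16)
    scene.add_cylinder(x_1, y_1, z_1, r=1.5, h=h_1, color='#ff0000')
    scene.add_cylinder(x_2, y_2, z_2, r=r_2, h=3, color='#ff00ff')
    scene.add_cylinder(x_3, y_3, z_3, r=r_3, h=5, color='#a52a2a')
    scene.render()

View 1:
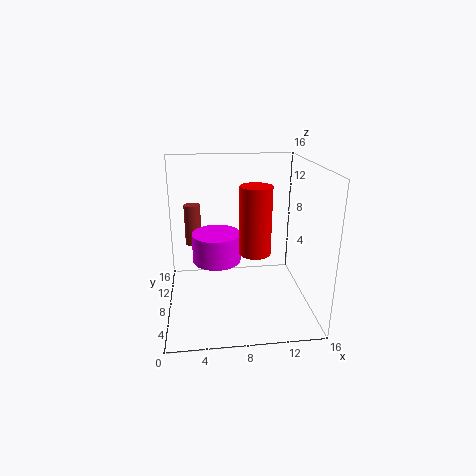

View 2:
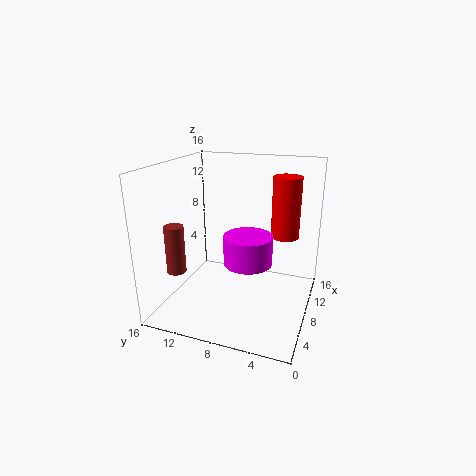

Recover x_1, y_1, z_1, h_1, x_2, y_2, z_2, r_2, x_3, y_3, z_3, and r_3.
x_1 = 9; y_1 = 3; z_1 = 8.5; h_1 = 6.5; x_2 = 5.5; y_2 = 6; z_2 = 6.5; r_2 = 2.5; x_3 = 3; y_3 = 13; z_3 = 5.5; r_3 = 1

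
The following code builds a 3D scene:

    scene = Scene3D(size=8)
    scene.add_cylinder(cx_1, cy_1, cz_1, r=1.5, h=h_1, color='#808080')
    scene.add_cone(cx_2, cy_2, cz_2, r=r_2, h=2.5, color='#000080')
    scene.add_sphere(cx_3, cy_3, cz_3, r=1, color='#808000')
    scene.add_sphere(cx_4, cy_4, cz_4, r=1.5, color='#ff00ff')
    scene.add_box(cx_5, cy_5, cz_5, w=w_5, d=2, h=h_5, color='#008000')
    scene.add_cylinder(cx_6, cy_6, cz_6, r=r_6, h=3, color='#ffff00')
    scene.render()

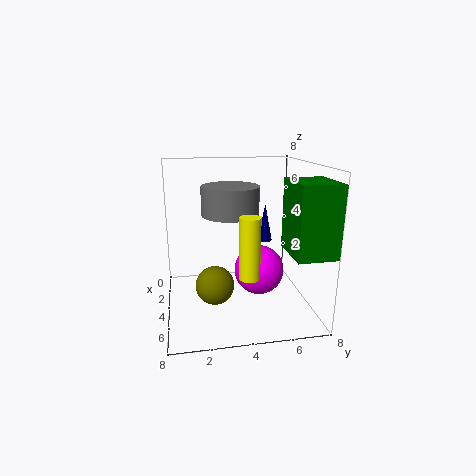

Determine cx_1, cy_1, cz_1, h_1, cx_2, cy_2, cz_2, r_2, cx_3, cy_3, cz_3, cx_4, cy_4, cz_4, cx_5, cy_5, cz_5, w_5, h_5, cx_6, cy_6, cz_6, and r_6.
cx_1 = 4.5; cy_1 = 3.5; cz_1 = 5.5; h_1 = 1.5; cx_2 = 0.5; cy_2 = 6.5; cz_2 = 2.5; r_2 = 0.5; cx_3 = 5.5; cy_3 = 2.5; cz_3 = 2; cx_4 = 3; cy_4 = 5.5; cz_4 = 1.5; cx_5 = 5.5; cy_5 = 6; cz_5 = 4; w_5 = 2.5; h_5 = 3.5; cx_6 = 7; cy_6 = 4; cz_6 = 3; r_6 = 0.5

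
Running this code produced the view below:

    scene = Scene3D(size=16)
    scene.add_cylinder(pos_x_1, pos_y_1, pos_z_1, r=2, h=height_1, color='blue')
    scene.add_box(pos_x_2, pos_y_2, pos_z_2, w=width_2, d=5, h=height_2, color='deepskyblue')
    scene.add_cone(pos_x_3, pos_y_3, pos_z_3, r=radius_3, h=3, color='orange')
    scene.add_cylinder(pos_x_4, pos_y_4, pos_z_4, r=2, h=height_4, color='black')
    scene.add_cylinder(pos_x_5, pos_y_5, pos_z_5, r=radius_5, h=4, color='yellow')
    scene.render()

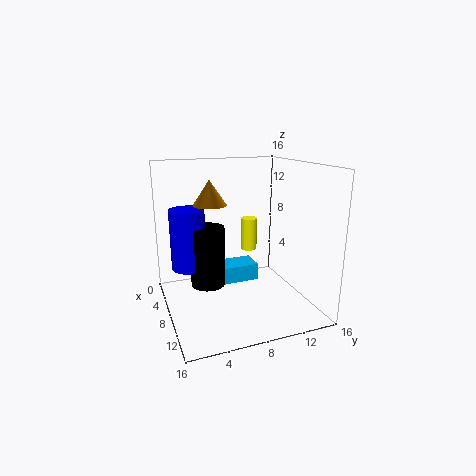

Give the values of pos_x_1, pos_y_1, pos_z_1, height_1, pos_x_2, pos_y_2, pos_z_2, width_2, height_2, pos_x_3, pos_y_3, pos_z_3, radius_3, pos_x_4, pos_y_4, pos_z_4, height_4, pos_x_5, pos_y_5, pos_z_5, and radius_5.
pos_x_1 = 5, pos_y_1 = 3, pos_z_1 = 4, height_1 = 7, pos_x_2 = 4, pos_y_2 = 6, pos_z_2 = 2, width_2 = 3, height_2 = 2, pos_x_3 = 4, pos_y_3 = 6, pos_z_3 = 11, radius_3 = 2, pos_x_4 = 6, pos_y_4 = 5, pos_z_4 = 2, height_4 = 7, pos_x_5 = 4, pos_y_5 = 11, pos_z_5 = 5, radius_5 = 1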